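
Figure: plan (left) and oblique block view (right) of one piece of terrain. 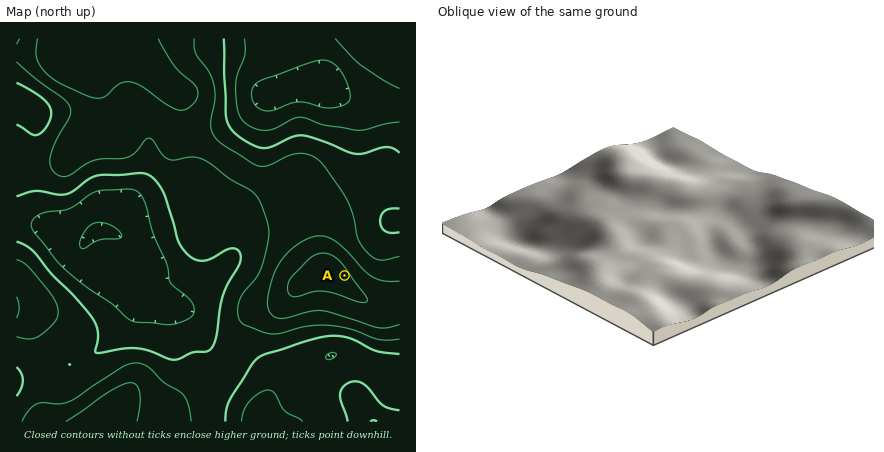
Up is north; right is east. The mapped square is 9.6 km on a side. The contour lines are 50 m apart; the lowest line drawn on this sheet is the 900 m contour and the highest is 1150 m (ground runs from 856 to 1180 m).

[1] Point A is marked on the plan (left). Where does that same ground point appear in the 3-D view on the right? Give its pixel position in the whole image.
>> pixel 617 169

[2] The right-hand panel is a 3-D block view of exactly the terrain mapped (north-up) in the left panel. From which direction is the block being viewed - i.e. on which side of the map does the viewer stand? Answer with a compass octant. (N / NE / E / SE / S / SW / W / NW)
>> NW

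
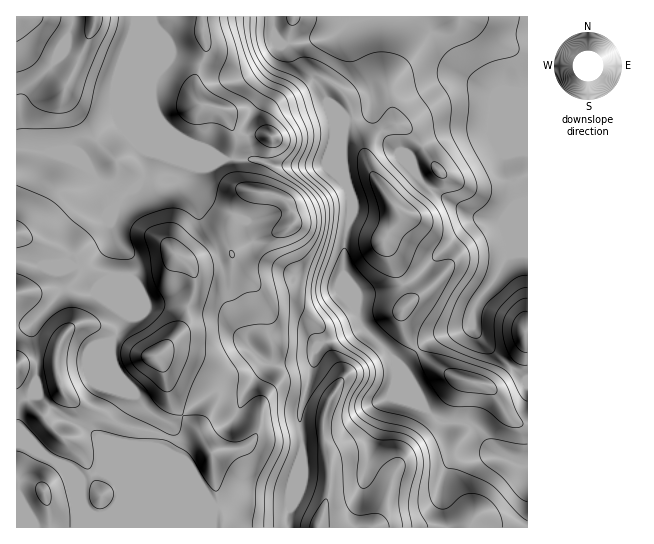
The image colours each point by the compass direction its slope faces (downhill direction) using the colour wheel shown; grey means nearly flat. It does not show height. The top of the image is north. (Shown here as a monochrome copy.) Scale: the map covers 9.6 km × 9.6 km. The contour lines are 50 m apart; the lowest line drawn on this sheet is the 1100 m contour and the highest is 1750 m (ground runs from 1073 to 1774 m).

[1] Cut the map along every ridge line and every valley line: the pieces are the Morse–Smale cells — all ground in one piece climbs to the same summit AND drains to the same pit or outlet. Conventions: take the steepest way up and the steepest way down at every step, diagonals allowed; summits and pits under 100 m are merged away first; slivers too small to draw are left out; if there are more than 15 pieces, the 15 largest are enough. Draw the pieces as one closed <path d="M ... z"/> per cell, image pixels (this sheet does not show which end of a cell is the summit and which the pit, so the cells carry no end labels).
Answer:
<path d="M23 148l-7 1 0 378 271 1 4-21 10-26 2-43-3-11 0-16 12-33 4-29 2-4 8-4 37-14-8-26-11-24 1-40 7-22 0-17-7-16-19-18-45 1-30-6-77 0-21-6-6 20-6 9-11 10-11 3-13-8-19-20-8-6-28-9z"/><path d="M527 16l-510 0-1 131 35 5 28 9 8 6 19 20 13 8 11-3 11-10 6-9 6-20 21 6 77 0 30 6 45-1 19 17-2-47 2-13 17-5 9-8 4 11 9 15 42 51 49 31 20 5 10 0 8-4 15-15z"/><path d="M371 108l-9 8-15 3-4 15 1 43 8 21 0 17-4 10-4 22 0 30 11 24 8 26 32 32 15 33-9-26 17-17 16-12 38-12 0-10 5-13 18-20 20-36 13-35 0-8-15 14-8 4-22-2-20-10-32-20-11-10-5-9-31-36-9-15z"/><path d="M363 328l-37 13-8 4-2 4-4 29-12 33 0 16 3 11-2 43-10 26-3 20 159 1-4-27 0-15 8-24 10-7 36-1-6-5-17-22-13-4-16 0-16-11-21-22-17-36z"/><path d="M527 212l-19 47-13 23-15 16-7 12-1 15-38 12-16 12-17 17 10 25 18 21 16 11 16 0 13 4 17 22 6 5-36 1-10 7-8 24 0 15 6 27 79-1z"/>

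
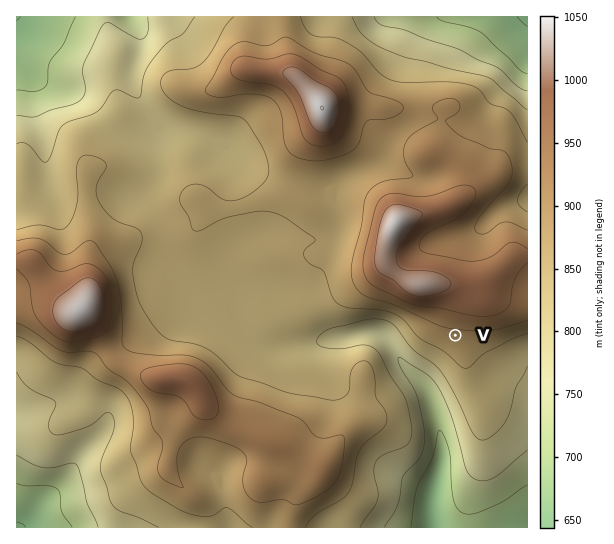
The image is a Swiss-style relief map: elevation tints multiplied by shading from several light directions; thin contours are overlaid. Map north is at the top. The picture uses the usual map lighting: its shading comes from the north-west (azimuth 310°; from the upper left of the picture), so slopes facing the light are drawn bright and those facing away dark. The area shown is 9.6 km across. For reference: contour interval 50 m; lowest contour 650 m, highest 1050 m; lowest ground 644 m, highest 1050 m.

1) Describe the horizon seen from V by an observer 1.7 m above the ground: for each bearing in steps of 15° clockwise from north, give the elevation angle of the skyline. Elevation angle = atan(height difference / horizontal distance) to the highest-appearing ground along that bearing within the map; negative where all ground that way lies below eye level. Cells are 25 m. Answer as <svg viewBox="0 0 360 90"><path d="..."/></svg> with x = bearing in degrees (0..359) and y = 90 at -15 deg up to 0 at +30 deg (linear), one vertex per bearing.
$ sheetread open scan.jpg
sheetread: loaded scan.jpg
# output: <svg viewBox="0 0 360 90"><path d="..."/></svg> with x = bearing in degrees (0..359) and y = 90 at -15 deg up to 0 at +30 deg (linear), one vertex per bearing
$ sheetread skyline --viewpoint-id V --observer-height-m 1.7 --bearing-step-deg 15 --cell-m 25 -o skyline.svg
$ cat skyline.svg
<svg viewBox="0 0 360 90"><path d="M0 44l15 0 15 0 15 2 15 4 15 5 15 5 15 4 15 2 15 1 15-2 15 0 15 1 15-1 15-3 15-4 15 0 15 0 15 0 15 2 15-4 15-8 15-3 15 0"/></svg>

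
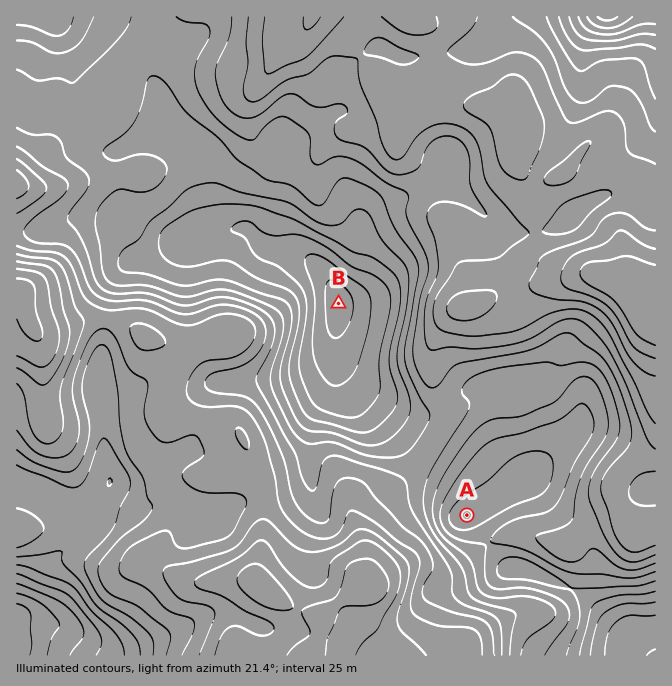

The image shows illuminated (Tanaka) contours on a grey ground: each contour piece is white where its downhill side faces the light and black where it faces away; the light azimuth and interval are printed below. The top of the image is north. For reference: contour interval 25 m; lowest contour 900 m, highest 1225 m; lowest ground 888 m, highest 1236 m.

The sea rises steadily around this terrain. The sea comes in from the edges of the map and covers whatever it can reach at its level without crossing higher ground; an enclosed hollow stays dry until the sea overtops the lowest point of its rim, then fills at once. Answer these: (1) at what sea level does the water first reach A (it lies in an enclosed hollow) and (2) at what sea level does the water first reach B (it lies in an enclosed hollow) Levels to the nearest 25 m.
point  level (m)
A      1000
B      1050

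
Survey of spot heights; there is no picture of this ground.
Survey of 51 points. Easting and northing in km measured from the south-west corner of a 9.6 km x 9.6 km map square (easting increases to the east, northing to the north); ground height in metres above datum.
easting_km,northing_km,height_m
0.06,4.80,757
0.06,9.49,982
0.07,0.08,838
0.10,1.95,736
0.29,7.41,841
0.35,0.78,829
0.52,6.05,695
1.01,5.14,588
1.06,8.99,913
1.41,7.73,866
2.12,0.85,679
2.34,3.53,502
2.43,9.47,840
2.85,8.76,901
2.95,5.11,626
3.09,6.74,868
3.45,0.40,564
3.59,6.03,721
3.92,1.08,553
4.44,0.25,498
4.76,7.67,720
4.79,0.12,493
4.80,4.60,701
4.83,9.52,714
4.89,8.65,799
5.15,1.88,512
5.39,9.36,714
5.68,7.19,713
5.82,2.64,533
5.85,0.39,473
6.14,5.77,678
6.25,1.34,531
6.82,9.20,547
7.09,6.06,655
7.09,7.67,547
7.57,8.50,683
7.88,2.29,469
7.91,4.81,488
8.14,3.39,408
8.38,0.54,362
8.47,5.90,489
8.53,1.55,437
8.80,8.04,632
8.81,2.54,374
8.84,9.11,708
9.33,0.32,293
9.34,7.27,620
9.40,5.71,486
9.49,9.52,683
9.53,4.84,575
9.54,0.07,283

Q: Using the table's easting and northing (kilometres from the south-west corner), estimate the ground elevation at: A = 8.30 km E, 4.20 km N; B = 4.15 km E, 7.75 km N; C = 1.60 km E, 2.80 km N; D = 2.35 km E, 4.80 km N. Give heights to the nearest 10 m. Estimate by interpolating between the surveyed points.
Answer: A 440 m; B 730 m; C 580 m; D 560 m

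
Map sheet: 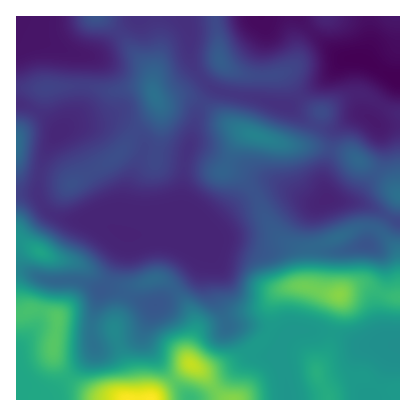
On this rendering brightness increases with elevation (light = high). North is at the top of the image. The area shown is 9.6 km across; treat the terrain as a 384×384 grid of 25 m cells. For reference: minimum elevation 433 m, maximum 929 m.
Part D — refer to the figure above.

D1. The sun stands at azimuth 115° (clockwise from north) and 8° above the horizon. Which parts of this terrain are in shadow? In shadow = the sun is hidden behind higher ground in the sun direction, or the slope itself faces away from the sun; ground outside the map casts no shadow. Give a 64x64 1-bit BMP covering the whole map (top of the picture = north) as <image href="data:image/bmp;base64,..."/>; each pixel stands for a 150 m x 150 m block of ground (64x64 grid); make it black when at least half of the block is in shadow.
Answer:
<image width="64" height="64" href="data:image/bmp;base64,Qk0+AgAAAAAAAD4AAAAoAAAAQAAAAEAAAAABAAEAAAAAAAACAAATCwAAEwsAAAIAAAAAAAAA////AAAAAAAAeAAAAAAAAAD8AAAAAAAAAP+AAAAAAAAA//wAAAAAAAB/+EAAAAAAAD/x8AAAAAAAH8PwAAAAAAAOD/AAAAAAAAAf8AAAAAAAAB/wHAAAAAAAP/AeAAAAAAA/+B8AAAAAAB/4AAAAAAAAB/gAAAAAAAAB+AAAAAAAAABwBwAAAAAAAAAfgAAAAwAAAD/AAAAAAAAAf8AAAAAAAAD/+AAAAAAAAf/+AAAAABwB///PggAAHgP////PAAAAA////94AAAAD//wAHgAAAAH/AAAAAAAAAHgAAAAAAAAAAAAAAAAAAAAAADwAAAAAAAAAPgAAAAAAAAAfAAAAAAAAAAAAAAAAAAAAAAAAAAAAAAAAAAAAAAAAAAAAAAAAAAAAAAAAAAAAAAAAAAAAAAAAAAAAAAAAAAAAAAAAAAAAAAAAAAAAAAAAAAAAAAAAAAAAAAAAAAAAAAAAAAAAAAAAAAAAAAAAAAAAAAAAAAAAAAAAAAAAAADAAAAAAAAAAIAAAAAAAAAAAAAAAAAAAAAAAAAAAAAAAAAAAAAAAAAAAAAAAAAAAAAAAAAAAAAAAAAAAAAAAAAAAAAAAAAAAAAAAAAAAAAAAAAAAAAAAAABAAAAAAAAAAGAAAAAAAAAAQAAAAAAAAAAAAAAAAAAAAAAAAAAAAAAAAAAAAAAAAAAAAAAAA=="/>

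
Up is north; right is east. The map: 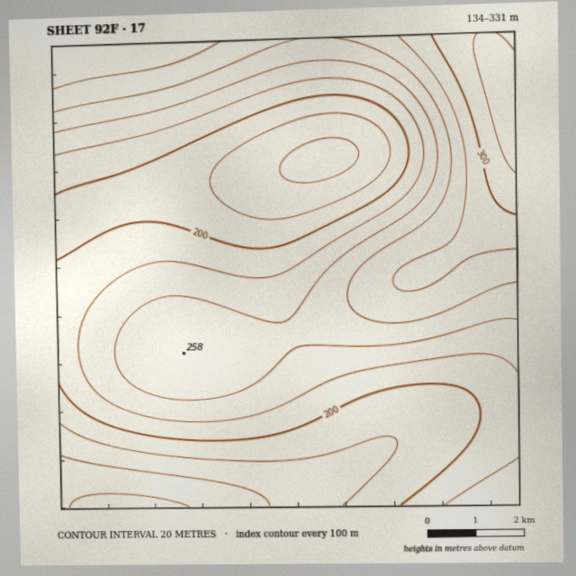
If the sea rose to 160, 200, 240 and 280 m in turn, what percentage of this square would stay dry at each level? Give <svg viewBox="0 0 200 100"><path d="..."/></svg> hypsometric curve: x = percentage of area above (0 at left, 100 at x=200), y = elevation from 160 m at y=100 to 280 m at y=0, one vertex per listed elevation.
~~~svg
<svg viewBox="0 0 200 100"><path d="M191 100l-55-33-70-34-47-33"/></svg>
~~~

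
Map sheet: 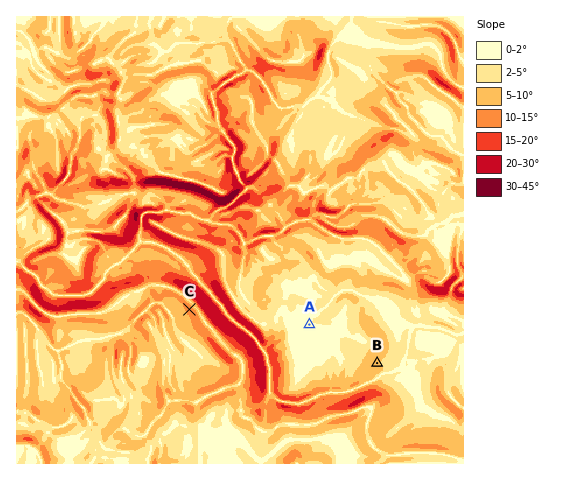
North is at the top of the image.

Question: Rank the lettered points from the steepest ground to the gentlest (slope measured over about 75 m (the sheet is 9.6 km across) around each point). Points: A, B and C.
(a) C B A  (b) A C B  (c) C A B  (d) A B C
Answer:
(a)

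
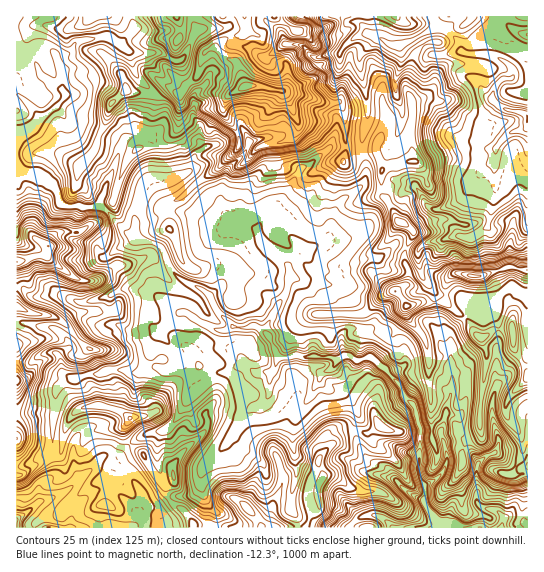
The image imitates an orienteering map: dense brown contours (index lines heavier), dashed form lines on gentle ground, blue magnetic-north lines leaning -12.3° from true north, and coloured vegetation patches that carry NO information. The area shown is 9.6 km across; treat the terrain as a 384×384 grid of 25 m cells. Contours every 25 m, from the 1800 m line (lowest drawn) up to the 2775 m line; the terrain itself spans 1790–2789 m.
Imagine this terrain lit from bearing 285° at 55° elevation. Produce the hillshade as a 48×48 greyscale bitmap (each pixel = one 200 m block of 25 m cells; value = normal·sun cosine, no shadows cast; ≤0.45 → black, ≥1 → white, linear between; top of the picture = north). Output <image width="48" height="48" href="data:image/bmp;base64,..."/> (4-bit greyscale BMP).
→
<image width="48" height="48" href="data:image/bmp;base64,Qk32BAAAAAAAAHYAAAAoAAAAMAAAADAAAAABAAQAAAAAAIAEAAATCwAAEwsAABAAAAAAAAAAAAAAABEREQAiIiIAMzMzAERERABVVVUAZmZmAHd3dwCIiIgAmZmZAKqqqgC7u7sAzMzMAN3d3QDu7u4A////AO2qqrqZq7u8uKzLyXeoABeoZUV3iHia3bzLqrupmrzLiL3ch3nLQAJYl0FomXZ5vHi8y8ypmruna+7ZaYnMYDVFhwDLZ2iXeUaaq7u6qsyEXP6Yi7rcYmiIUUbOgzmVMwF6msyqq8yBOturvMrNlUVnWGSe5RmoUmRIiKu6vMyRKbu8zcnOpjR4hyfZ7CvsqEZ4eJm7zKu0Bqu83rfeo1d4hQbrzUXd7AJqmZiau5rLMXq87pjex0aZYwfcvaNc7QFKmKmpV5rMpDirzJne2WeqhwPMzcc6zDNLt5q7YTWrulWbu6rO24i8pwTLzelquURa2omsuFEpy3V6q7q8y6rcdBvZreqcpzRZ3cupirUWzZZ5m7qru7zbUl3onOutlwFIu7uZmqZWrLeJmruau7zLUpvYnNyexgAWm7qqiZmYm7mZmsuorLzKR7y4rNyM7UIEiHipiaqqqZmZicyoi8y3fN23m92a3kZVmUJGeJqaupmal6uqmbuqy87Hi82rvTNHrKZDRpqqqpmal5qZp4qJu723nMusuYdmioZlV5q6qqqqibuImIqZqrynrcuMtZiJlkeHZ5qqqZqqm8ypmYqqupqIvNuspJmZZGiHZpmqqpmZiczLmZmZumRpq7q9pXd2V5mnRpmauauoh73cuqu6q5NImaqsuEaIiHeZZ5mqqbypmJzLu7zuy6iJmJmrqYZoh2IleJqpmqupmYrLu7vf/Iasp3ZomVVXmHUzV5maqZqqmYm7u7zdzLjO3LhVizRWU0aZdom7mJqqqZq7u7zczai8yni8qaqDIyWamZm6iaqpmaqru7zczYepp3mql922IRVmiqu5eaqqmqqqu7vdzJNpl5u8uP2GdzI0i8uneaqqqqqqqru+66UTaJrOttpniqQDi8yniaqqqqqqqqqt7YM2iYi9pslGmqh1asuYiZqqqqq7qrqb3WNHiJm9uMpnqpq2ScyoeJqqmau7qazLuWRlWKqsy8qb2lW4OLvLh4qqmJq6uYrduHhyFqqru7qs22WqNpq8yWd3mHm6qoe9t3lwF5qqqqq83HV6VImZzbdzWYecy5aMuIdAFpmrqsus3KZqlGd3neyXE1VZzaabu7chNomrqsy7vMlpuXh2et/KlDITbMirqqYjV4ibubzLvNt4q6uWaKzau6ghKKisqqUTaJmJqpvMu92Gmqu3aJiqqZtyJoacuqUDZ4mYeHisvN6kiZq3eqdpuYlzRnV8uacjRXmZdomazN7VWJmne8lHmpdEZ2R8qblWU0Z5qbqYrN7siKu4bO2GeaZDR2Scmsl3ZDWsurqZu83uqczLet7bmZdCBnatmriWRXiLy6mqvLztnNzMyb3ZaLhEEYm9iKioR5qIvJqqvMzKrNys66y3ascBNJu7eKmZiJqZrKqavNyorM3K7qqXeKcSMpupecqJiaqqq6qqmbuqzd3IvsqZhDeUAEmYmqy5aKqqqbu8uYiqrN3JjNy6hmqSAEZ5qYeaqoiqmLu8zJd4nNy4i8u5iWVCJViJqXVqu4eKqQ=="/>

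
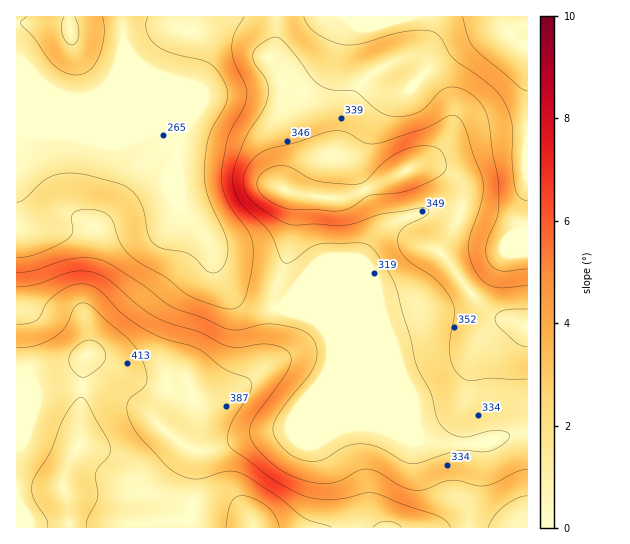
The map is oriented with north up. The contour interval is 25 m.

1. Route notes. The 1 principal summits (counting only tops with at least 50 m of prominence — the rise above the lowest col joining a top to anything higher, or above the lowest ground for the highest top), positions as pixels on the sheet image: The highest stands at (63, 487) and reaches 444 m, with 193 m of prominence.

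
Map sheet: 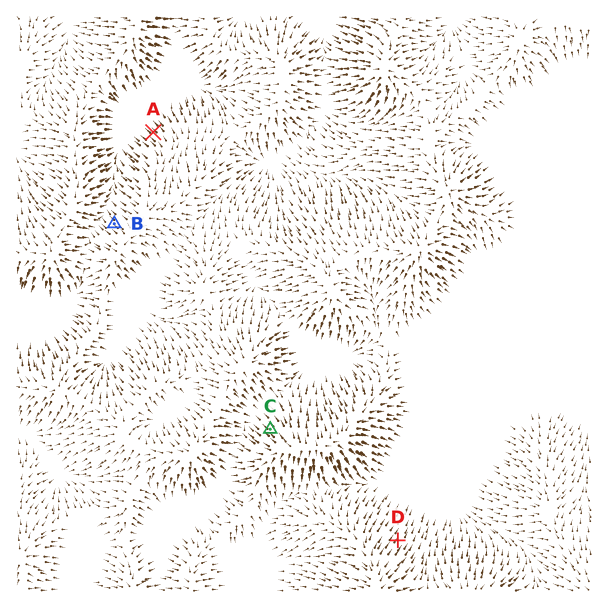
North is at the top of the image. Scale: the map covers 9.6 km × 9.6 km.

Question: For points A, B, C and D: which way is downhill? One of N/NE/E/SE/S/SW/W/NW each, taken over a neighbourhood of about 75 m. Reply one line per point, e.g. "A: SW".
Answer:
A: NW
B: NW
C: NW
D: NE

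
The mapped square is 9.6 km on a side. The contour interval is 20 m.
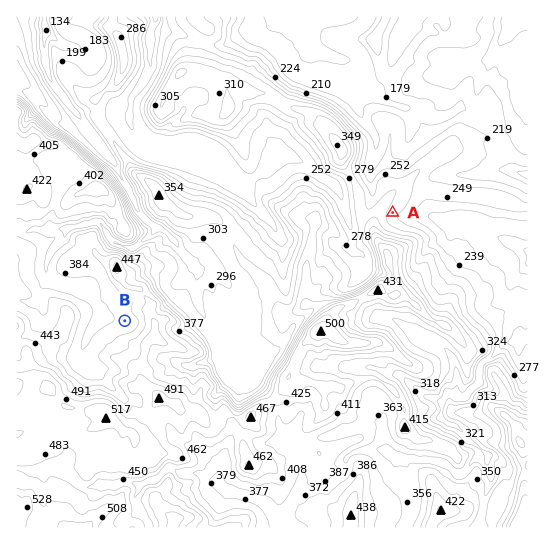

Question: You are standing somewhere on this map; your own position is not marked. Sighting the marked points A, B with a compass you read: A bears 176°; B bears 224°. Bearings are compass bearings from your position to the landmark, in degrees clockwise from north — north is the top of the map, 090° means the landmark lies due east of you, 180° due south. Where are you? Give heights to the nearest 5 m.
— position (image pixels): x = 382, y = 55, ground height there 195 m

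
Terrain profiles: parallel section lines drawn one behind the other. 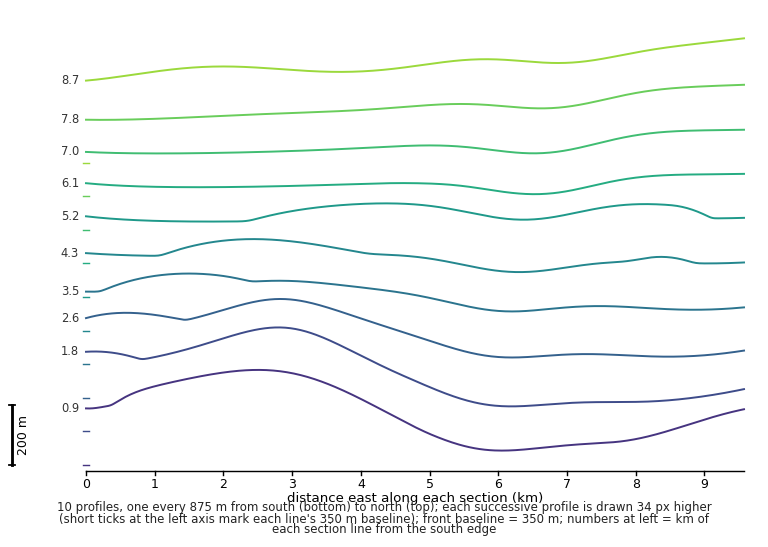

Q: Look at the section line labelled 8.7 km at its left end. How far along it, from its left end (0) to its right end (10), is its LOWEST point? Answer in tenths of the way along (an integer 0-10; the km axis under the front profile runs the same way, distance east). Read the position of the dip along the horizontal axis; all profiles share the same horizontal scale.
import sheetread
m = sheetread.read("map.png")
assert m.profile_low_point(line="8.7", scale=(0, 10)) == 0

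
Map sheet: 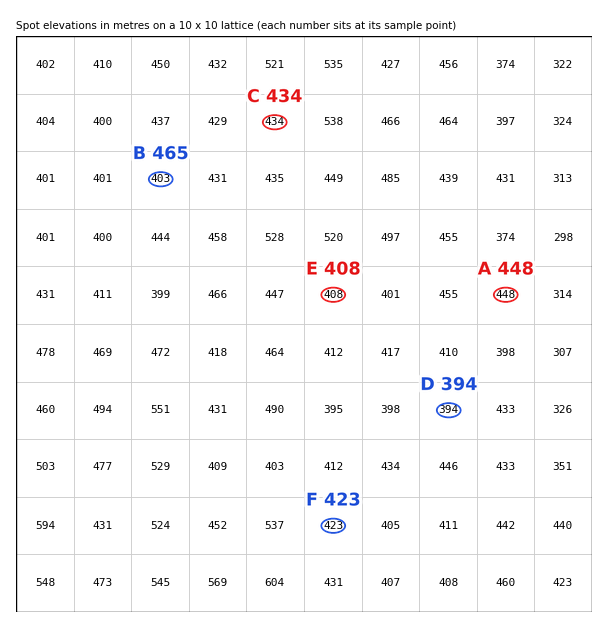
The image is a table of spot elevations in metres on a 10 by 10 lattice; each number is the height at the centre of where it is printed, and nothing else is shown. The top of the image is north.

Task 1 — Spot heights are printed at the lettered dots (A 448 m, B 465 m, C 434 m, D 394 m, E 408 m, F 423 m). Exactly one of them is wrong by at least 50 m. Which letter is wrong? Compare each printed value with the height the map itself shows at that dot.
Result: B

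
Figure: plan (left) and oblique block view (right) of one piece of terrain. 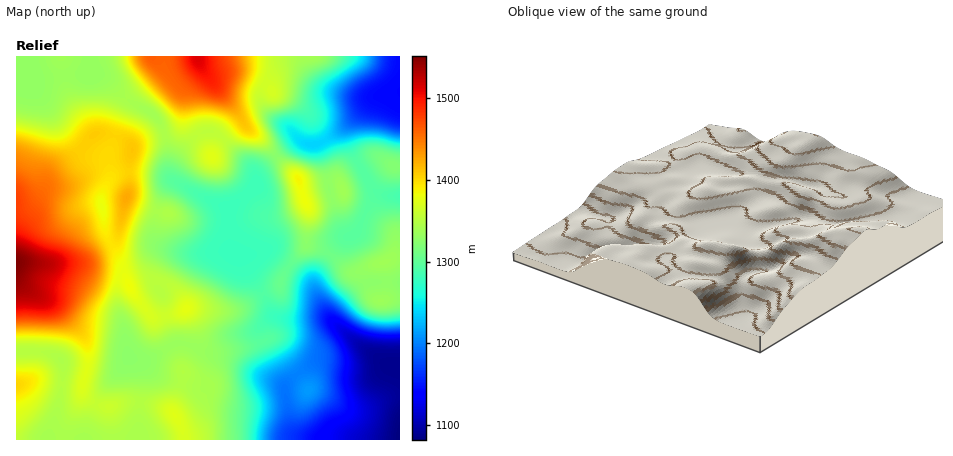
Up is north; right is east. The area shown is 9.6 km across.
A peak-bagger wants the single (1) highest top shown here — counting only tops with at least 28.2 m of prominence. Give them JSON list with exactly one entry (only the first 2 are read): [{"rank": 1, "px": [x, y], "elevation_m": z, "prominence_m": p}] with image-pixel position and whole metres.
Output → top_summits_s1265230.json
[{"rank": 1, "px": [298, 180], "elevation_m": 1386, "prominence_m": 61}]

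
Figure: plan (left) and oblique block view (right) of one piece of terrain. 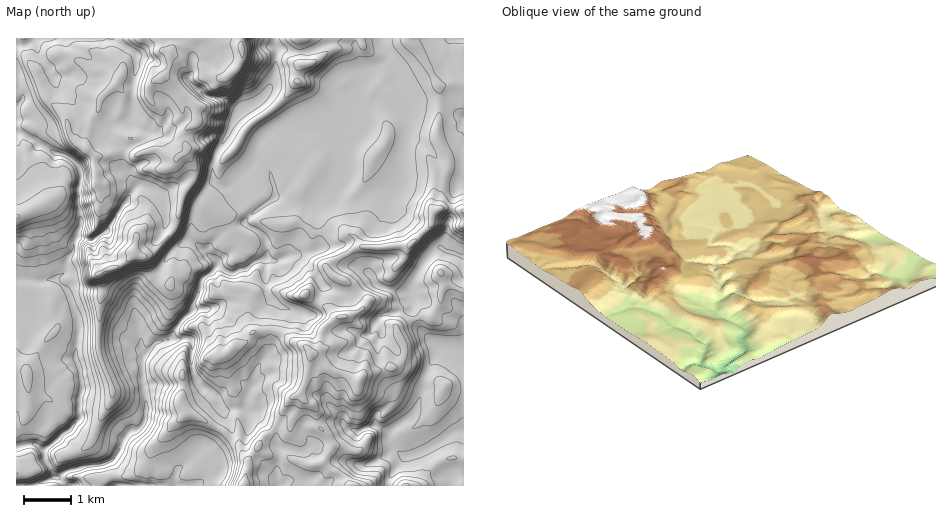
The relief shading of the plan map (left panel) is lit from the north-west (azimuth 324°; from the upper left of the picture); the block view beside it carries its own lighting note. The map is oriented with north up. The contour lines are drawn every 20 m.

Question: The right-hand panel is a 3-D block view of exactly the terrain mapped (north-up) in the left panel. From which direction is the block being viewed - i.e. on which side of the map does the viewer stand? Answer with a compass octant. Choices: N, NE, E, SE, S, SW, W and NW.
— SW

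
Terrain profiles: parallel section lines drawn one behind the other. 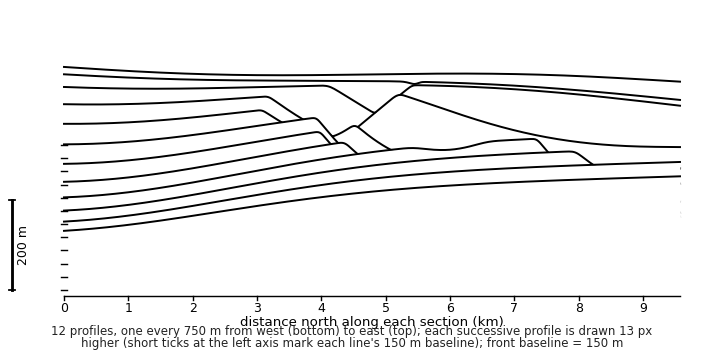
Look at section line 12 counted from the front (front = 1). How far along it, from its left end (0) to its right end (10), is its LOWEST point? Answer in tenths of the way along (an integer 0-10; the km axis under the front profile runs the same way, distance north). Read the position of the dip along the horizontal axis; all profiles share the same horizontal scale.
10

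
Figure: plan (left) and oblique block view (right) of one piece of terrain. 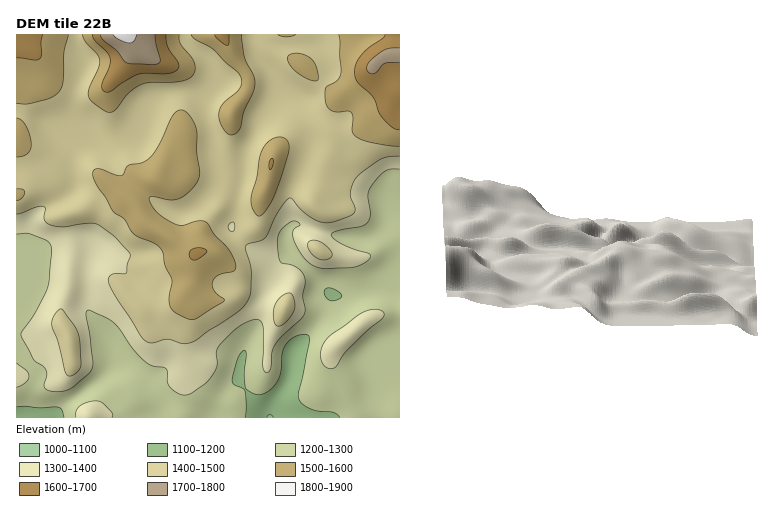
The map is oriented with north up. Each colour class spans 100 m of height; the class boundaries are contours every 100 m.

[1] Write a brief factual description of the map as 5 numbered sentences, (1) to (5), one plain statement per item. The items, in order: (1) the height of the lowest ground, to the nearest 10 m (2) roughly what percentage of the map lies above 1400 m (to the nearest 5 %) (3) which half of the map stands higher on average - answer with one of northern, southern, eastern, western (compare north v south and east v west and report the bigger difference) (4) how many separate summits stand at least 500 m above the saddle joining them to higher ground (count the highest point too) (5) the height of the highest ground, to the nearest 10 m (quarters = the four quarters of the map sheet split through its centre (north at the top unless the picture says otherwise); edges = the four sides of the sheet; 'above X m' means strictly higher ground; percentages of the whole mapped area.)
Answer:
(1) The lowest ground is at about 1100 m.
(2) Roughly 60 % of the ground is higher than 1400 m.
(3) The northern half stands higher on average than the southern half.
(4) Counting only tops that stand 500 m proud, the map has 1 summit.
(5) The highest point reaches roughly 1820 m.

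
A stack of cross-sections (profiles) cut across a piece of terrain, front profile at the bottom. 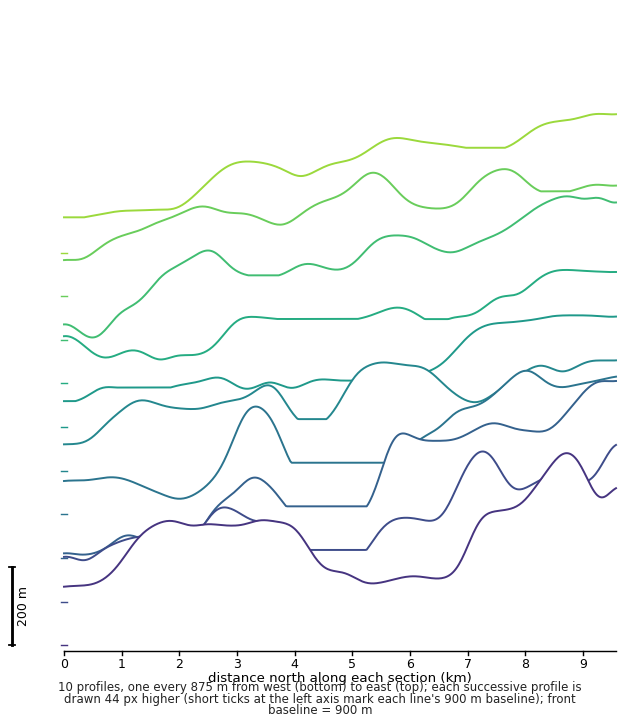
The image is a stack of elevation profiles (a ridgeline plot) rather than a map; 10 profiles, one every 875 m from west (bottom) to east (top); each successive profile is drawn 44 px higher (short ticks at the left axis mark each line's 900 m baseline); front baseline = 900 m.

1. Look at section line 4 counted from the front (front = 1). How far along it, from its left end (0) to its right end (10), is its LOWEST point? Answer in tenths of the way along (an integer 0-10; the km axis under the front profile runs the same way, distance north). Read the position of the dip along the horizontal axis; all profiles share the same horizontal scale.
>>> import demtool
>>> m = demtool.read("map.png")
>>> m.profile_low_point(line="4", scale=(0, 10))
2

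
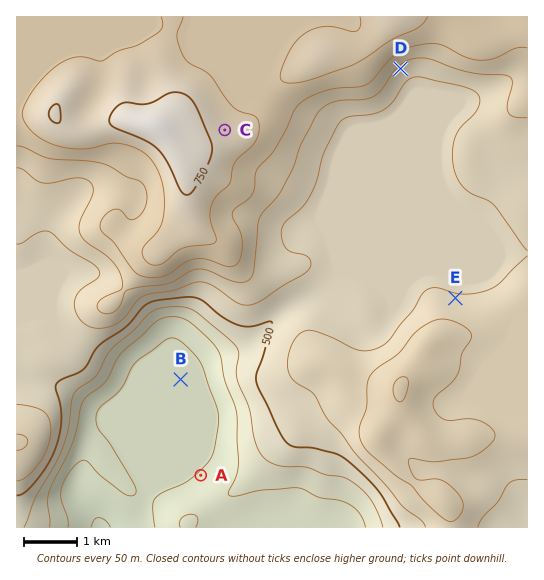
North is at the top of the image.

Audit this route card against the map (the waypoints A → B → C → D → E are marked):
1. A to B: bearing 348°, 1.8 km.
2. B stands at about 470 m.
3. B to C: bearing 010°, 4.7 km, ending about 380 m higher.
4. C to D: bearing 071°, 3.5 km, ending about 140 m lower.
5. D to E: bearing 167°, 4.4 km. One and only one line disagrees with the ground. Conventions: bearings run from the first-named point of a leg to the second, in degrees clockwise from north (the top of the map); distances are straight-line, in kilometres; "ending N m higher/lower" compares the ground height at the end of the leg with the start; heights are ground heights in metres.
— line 2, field height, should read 350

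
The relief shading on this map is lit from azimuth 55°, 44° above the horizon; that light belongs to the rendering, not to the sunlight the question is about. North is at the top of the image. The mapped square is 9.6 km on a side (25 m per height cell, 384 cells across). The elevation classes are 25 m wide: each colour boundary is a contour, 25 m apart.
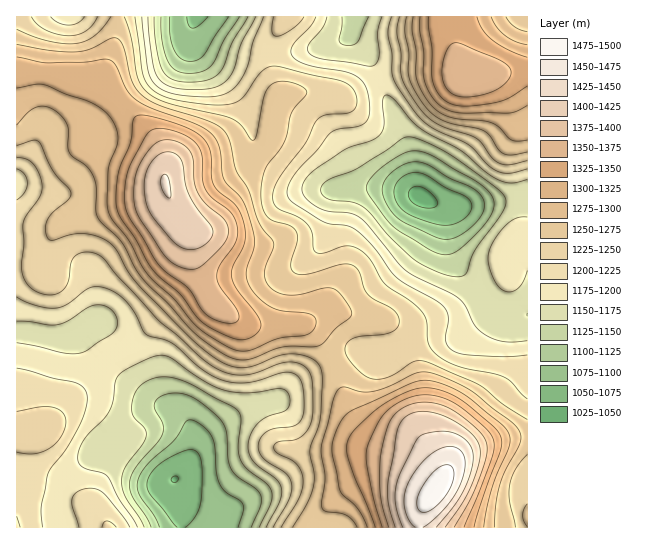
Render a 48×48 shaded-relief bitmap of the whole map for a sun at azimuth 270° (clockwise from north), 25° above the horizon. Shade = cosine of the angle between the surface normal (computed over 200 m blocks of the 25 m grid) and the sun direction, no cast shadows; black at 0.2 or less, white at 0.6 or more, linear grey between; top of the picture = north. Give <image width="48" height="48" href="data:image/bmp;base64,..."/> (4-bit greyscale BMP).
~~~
<image width="48" height="48" href="data:image/bmp;base64,Qk32BAAAAAAAAHYAAAAoAAAAMAAAADAAAAABAAQAAAAAAIAEAAATCwAAEwsAABAAAAAAAAAAAAAAABEREQAiIiIAMzMzAERERABVVVUAZmZmAHd3dwCIiIgAmZmZAKqqqgC7u7sAzMzMAN3d3QDu7u4A////AGZ4mqqGMiRomZmr3uy5iJve/tpkMzNGeGd4mql1MjV4mpmaze3LqZvO/tp0IiI1eHd4mZhjI0Z5qqmavd3cuqvO7suWMREleHd4mZdTI1eJq6qavM3cy6vN7cuoUgATZ3d3iIdkM1aJq7qqu7zMzLvN3cupYwACVoh3d4h2Q0Z5q7u7u7u8zLu8zMu5dCACRYh2ZniIZEV4m8zMy6qszLu7zLuqhjERNJh2VWiZdlVnirzNy6mrzLu7y7qphkIiNJiGVWeJh2VnirzMy5ms3LurzLmZhlMzRJmHZWd4h2Zniqu7upms3Lq7zLmIdkNEVZmHZmZ3d2Z4mqqqqZq93LqrzLmHZUNFZpmId3dmZnd4mqqZmZrN3KmrvLmHZERWd4iIiHdmZneJqqqYiJrN25iau7mHVUVnd4iIiId3d3iJq6qYd4m8y5h4q7qGZWZ3eIiIiIh3d4iau7qYdnmsuod4mqmGZniIiIiIiIiIh4ibu7qYZniqqXd4mal2Z4iIiIiIiJmZiIirzLuoZniZh3d4iZh2Z4iIiYiIiJmZmZmszLqYd3iIdneIiIdmZ4iIiYiIiImaqqq83LqXd4iHZneIiHdmZ3d4iJmYh4iaq7vN3Kl2Z4iHd3eId3dmZnd4iJmYd3iau7zN25dmZ3iIh3d3d3d2ZneIiKqYdniau8zMyoZVZniZiHd3d3Z3d3iZh6qYdniavMzLqXZVZniZmHd3dmZ3d4mph7qXZ4mrzdy6l2VVZneJmYdmZmZ3iJqqh7qXZ4mr3dy5h2VVZnd4mYdlVWd3iauqh7qXd4ms3typh2VVZmZniZhlVWd4mru6h7qYeIms3tuph2VEVnZmeZhlVWd3mry6h6qpiJm83cuph2UzRndmeIdlVWZ3mrzLmKqpmZq93bqpd2UyNndmaIdlRWZ4mrzcqaqpmavN3LqYZlUyNWdmZ4dlRWeImrzcqaqqmavd3LqHVVVDNGZmZ4dlRGeZmrzMqbu6mazd3LqFRFVVRVVWZ4h1VWiaqrzLmbu6qavN3bl1M0VmZVVWd4d2VWirqrzKiLu7qavN3cp1Q0Vmd2VWd3d2Zniru7y6h6q6qZq83cp1Q0RXiHZWZ3d3Zniqu8zKh4mqqZmrzMqGVERXiHZmZ3h3dniqu7zKmHiaqYmrzLmGVVVniYdmZ3iHd4mruqu7mXeaqZmru6h2VWZomYd2Z4h3Z5u7qpqqmXeJmZmqqYdmZneImYd3eIdmaKzcuYiZiHiJmZmph1VWd4iZqYh3iIdVac7tuYiId4iZmZmYZERniJqrqpiIiHZVi97tuYh3d4iZmZmGQiRniau7upiIiHZWnO7tuYh3ZoiJmYh2MSNXirvMuph3d3d4re7suYh3d4iIiIiGMRNXmrzMuYd3eIiJve7cqYiHd4iIiJmGMRJHms3MuXZmeIiaze7cqYh3d3d3iaqXQQJHms3cuoZWZ4mrze7bmIdmZ3d3ibuoQRJGirzdy5dlZnis3e7bmHZmZ2Zniby4UhJGiavd3KhlVWir3u7bl2ZWZw=="/>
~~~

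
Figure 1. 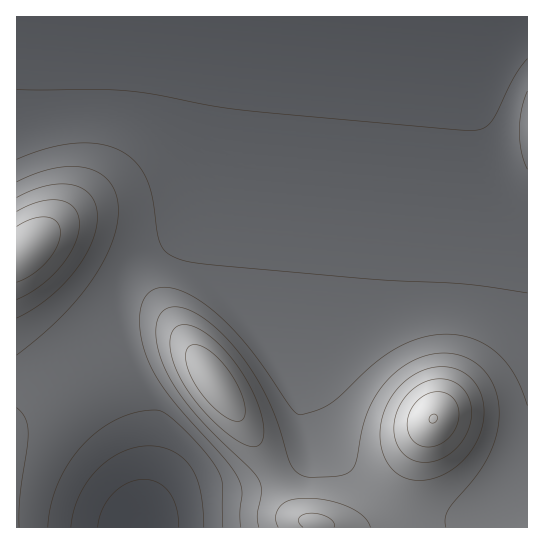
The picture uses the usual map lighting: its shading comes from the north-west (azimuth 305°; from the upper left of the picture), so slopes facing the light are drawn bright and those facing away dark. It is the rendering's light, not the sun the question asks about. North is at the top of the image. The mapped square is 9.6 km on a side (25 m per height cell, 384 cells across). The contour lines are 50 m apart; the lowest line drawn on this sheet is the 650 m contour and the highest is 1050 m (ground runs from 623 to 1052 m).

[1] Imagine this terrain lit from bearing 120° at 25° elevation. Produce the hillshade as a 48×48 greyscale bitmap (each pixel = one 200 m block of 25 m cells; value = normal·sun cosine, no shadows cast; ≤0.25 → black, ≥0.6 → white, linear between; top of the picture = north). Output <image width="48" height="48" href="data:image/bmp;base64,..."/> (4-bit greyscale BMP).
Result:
<image width="48" height="48" href="data:image/bmp;base64,Qk32BAAAAAAAAHYAAAAoAAAAMAAAADAAAAABAAQAAAAAAIAEAAATCwAAEwsAABAAAAAAAAAAAAAAABEREQAiIiIAMzMzAERERABVVVUAZmZmAHd3dwCIiIgAmZmZAKqqqgC7u7sAzMzMAN3d3QDu7u4A////AKq7u7qpiHZlQzIiIjNFZ4iIiIiIiIh3d6q7u7upiHZlQzIiIiNFZ3iIiIiZmIiHd6q7zLuqmHdlRDMiIzNEVmd3eImZmZiId6q7vLu6mYdlVDMzNFVVVWZneImqqqmIh5qru7u6qYd2VEM0Vnd2ZmZmZ4mru7qYiJmqu7u6qZh2ZURFaIiHZmZVZom83cupiJmqq7u6qZh3ZURWiamHZmVURXi83ty6mImaqru6qZiHZERomrqXZlVDNFes7+3LmYiZqqqqqZiGVEV5u7qHZlQyIjac7/7bqYiJmaqqqZh1Q0aKzMqHZlQxABR63/7cqYiImZmZmZhkM0ebzLqHZlQxAAJYve7cqoiIiJmZmYdTI1iszLl3dlQxAAA2nN3cqoiIiIiJiHUyJGm8zKh3dmUyAAAUerzLqYiIiIiIiGQiJHm8y5h3dmVCEAADWKq6mYiIiIiIh1MRNYq7uod3d2ZTIQASRomZmYiIiIiIdjISNoq7qYd3d3ZUMhEjRniZiJiIiIh3dSESRoqqmHd3d3ZlRDMzRXeIiJmZiIh3ZCETV4mph3d3d3dmVUREVmd4iKqpmIiHYyEkV4mYh3d3d3d2ZlVVVmd3d7u6qYiHUyI0Z4mId3d3d3d3dmZmZnd3d8zLupmHUzNFaIiHd3d3d3d3d3ZmZ3d3d93dy6mXVDRWeId3d3d3d3d3d3d3d3d3d93u3LqYZUVWd3d3d3d3d3d3d3d3d3d3d83u7cupdlZnd3d3d3d3d3d3d3d3d3d3d7zu7ty6h3d3d3d3d3d3d3d3d3d3d3d3d5rO7u3KmId3d3d3d3d3d3d3d3d3d3d3d2i87u3LqYiHd3d3d3d3d3d3d3d3d3d3d0aLzd3LqZiHd3d3d3d3d3d3d3d3d3d3dyNorMzLqpiId3d3d3d3d3d3d3d3d3d3dxJGiru7qpiId3d3d3d3d3d3d3d3d3d3dxE0aJq7qpiId3d3d3d3d3d3d3d3d3d3dxEjV4mqqZiId3d3d3d3d3d3d3d3d3d3dyIjRXiZmZiId3d3d3d3d3d3d3d3d3d3ZjMzRWeIiIiId3d3d3d3d3d3d3d3d3d2ZkRERWZ4iIiId3d3d3d3d3d3d3d3d3d2VVVVVWZ3eIiHd3d3d3d3d3d3d3d3d3dlQ2ZVVWZnd3d3d3d3d3d3d3d3d3d3d3dlMmZmZmZnd3d3d3d3d3d3d3d3d3d3d3dlMXdmZmZ3d3d3d3d3d3d3d3d3d3d3d3dlIXd3d3d3d3d3d3d3d3d3d3d3d3d3d3dlIXd3d3d3d3d3d3d3d3d3d3d3d3d3d3dlMXd3d3d3d3d3d3d3d3d3d3d3d3d3d3d1Qnd3d3d3d3d3d3d3d3d3d3d3d3d3d3d2Q3d3d3d3d3d3d3d3d3d3d3d3d3d3d3d2VHd3d3d3d3d3d3d3d3d3d3d3d3d3d3d3ZXd3d3d3d3d3d3d3d3d3d3d3d3d3d3d3Znd3d3d3d3d3d3d3d3d3d3d3d3d3d3d3dnd3d3d3d3d3d3d3d3d3d3d3d3d3d3d3dw=="/>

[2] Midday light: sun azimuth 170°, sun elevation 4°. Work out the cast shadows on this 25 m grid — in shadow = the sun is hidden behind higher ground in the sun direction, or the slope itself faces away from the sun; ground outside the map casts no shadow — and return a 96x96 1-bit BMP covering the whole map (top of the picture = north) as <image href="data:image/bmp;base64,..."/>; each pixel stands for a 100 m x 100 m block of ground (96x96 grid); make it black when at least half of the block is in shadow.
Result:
<image width="96" height="96" href="data:image/bmp;base64,Qk2+BAAAAAAAAD4AAAAoAAAAYAAAAGAAAAABAAEAAAAAAIAEAAATCwAAEwsAAAIAAAAAAAAA////AAAAAAAAAAAAAAAAAAAAAAAAAAAAAAAAAAAAAAAAAAAAAAA//wAAAAAAAAAAAAD//4AAAAAAAAAAAAH//4AAAAAAAAAAAAH//wAAAAAAAAAAAAD//wAAAAAAAAAAAAD//wAAAAAAAAAAAAD//gAAAAAAAAAAAAB//gAAAAAAAAAAAAB//AAAAAAAAAAAAAB//AAAAAAAAAAAAAA/+AAAAAAAAAAAAAA/+AAAAAAAAAAAAAA/8AAAAAAAAAAAAAA/8AAAAAAAAAAAAAA/8AAAAAAAAAAAAAA/4AAAAAAAAAAAAAA/wAAAAAAAAAAAAAA/wAAAAAAAAAAAAAA/gB/AAAAAAAAAAAA/gD/4AAAAAAAAAAA/AH/+AAAAAAAAAAA+AH//wAAAAAAAAAA8AH//8AAAAAAAAA4YAH//+AAAAAAAAD8AAH///gAAAAAAAH4AAP///wAAAAAAAf4AAP///wAAAAAAA/4AAP///4AAAAAAD/4AAP///4AAAAAAH/wAAP///4AAAAAAP/wAAH///4AAAAAA//wAAH///4AAAAAB//gAAH///4AAAAAD//gAAH///wAAAAAH//gAAH///wAAAAAP//AAAH///wAAAAAf//AAAH///gAAAAA//+AAAH///gAAAAB//+AAAH///AAAAAB//+AAAH///AAAAAD//8AAAH///AAAAAD//8AAAH//+AAAAAD//4AAAH//+AAAAAD//4AAAD//8AAAAAD//4AAAD//8AAAAAD//wAAAD//4AAAAAD//wAAAD//4AAAAAD//gAAAD//wAAAAAD//gAAAD//wAAAAAD//gAAAD//gAAAAAD//AAAAD//gACAAAB//AAAAD//AADgAAB/+AAAAD//AADwAAB/+AAAAD/+AAD8AAB/8AAAAD/+AAD+AAA/8AAAAB/8AAD/gAA/4AAAAB/8AAD/wAA/4AAAAB/4AAD/4AA/wAAAAB/4AAD/8AAfwAAAAB/wAAD//AAfgAAAAB/wAAD//gAfgAAAAB/gAAD//gAPAAAAAA/gAAD//wAOAAAAAA/AAAD//4AAAAAAAA+AAAD//4AAAAAAAA+AAAD//8AAAAAAAAcAAAD//8AAAAAAAAAAAAD//8AAAAAAAAAAAAD//4AAAAAAAAAAAAD//4AAAAAAAAAAAAD//4AAAAAAAAAAAAD//wAAAAAAAAAAAAD//wAAAAAAAAAAAAD//gAAAAAAAAAAAAD//gAAAAAAAAAAAAH//AAAAAAAAAAAAAP//AAAAAAAAAAAAAP/+AAAAAAAAAAAAAP/8AAAAAAAAAAAAAP/4AAAAAAAAAAAAAf/4AAAAAAAAAAAAAf/wAAAAAAAAAAAAAf/gAAAAAAAAAAAAAf/AAAAAAAAAAAAAAf/AAAAAAAAAAAAAAf+AAAAAAAAAAAAAAf8AAAAAAAAAAAAAAf4AAAAAAAAAAAAAAb4AAAAAAAAAAAAAAbwAAAAAAAAAAAAAATgAAAAAAAAAAAAAADAAAAAAAAAAAAAAACAAAAAAAAAAAAAAAA="/>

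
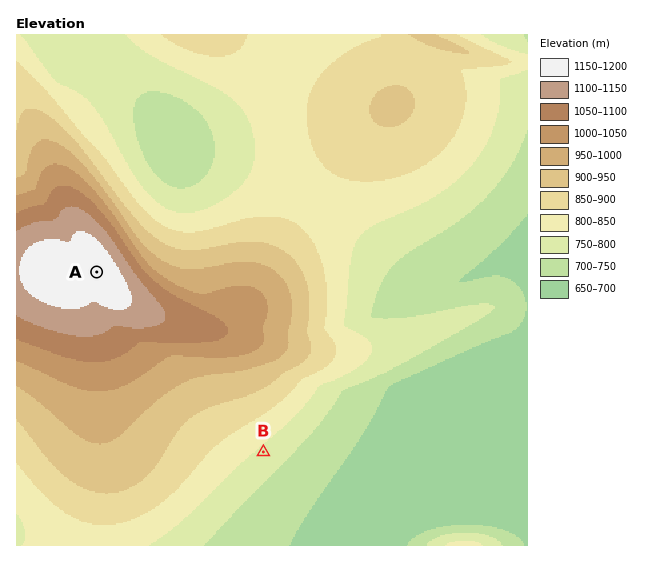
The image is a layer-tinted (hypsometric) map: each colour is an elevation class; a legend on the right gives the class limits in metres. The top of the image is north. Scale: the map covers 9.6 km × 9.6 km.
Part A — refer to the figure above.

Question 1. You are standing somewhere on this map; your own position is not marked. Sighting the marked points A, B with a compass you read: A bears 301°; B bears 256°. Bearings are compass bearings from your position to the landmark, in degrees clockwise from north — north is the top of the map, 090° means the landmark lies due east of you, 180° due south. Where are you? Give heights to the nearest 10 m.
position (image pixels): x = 357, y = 429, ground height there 710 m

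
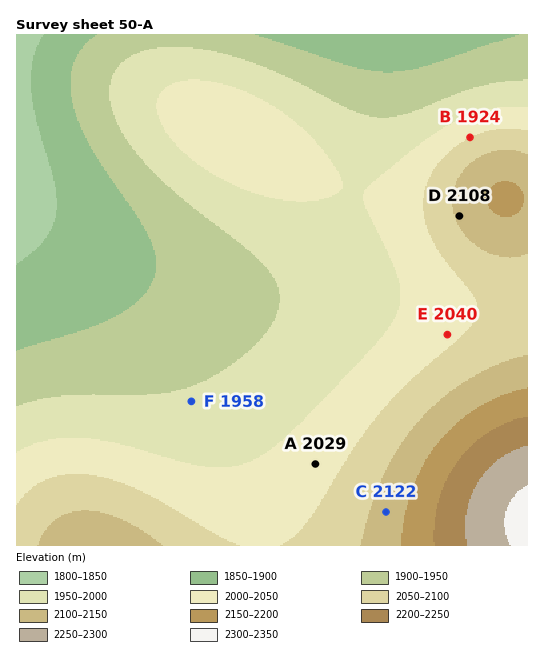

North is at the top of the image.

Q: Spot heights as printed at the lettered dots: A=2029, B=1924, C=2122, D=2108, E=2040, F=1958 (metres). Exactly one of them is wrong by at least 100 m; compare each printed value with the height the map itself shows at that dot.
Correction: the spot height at B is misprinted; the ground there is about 2049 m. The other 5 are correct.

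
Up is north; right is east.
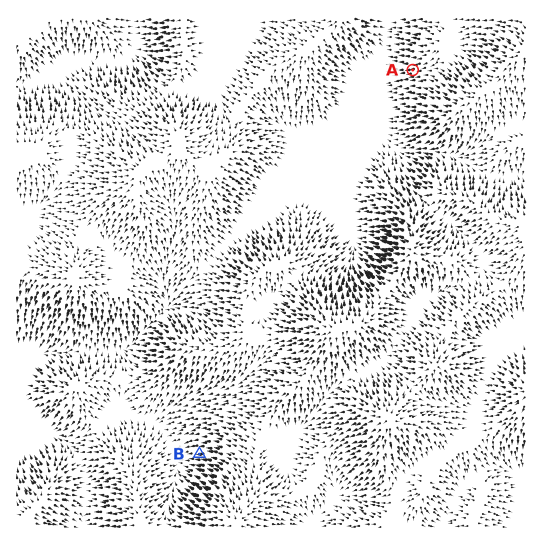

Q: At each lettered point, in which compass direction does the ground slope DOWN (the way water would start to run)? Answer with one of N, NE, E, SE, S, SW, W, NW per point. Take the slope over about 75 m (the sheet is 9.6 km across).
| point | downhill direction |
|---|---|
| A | W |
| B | W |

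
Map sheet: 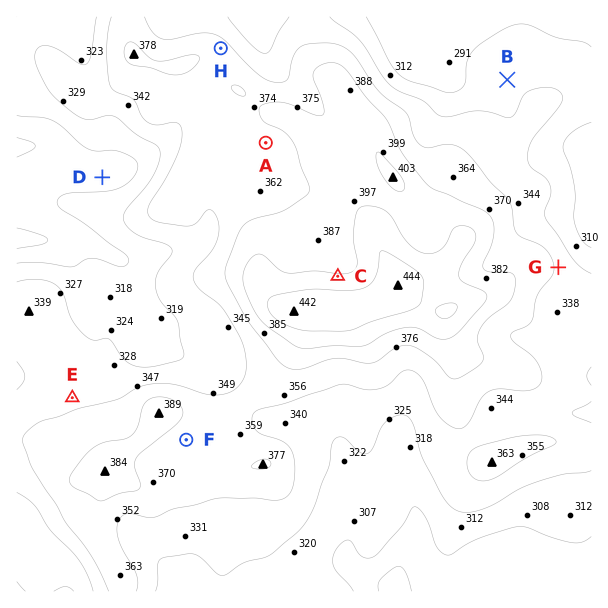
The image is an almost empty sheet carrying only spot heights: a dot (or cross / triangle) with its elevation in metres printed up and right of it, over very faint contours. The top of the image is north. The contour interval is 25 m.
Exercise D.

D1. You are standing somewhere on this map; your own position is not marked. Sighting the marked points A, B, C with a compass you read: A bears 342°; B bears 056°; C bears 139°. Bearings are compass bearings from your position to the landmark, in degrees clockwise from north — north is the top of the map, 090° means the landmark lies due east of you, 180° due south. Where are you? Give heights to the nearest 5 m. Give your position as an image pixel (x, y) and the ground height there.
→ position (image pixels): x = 293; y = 224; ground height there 385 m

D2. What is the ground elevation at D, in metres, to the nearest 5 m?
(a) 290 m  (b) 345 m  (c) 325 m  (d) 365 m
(a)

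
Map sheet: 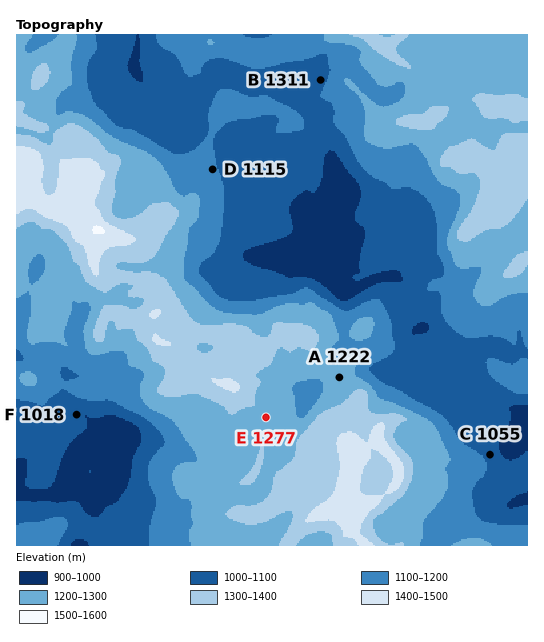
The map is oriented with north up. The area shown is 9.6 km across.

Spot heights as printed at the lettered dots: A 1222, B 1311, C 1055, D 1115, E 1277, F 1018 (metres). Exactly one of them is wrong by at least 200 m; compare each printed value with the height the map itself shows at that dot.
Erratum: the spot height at B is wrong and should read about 1061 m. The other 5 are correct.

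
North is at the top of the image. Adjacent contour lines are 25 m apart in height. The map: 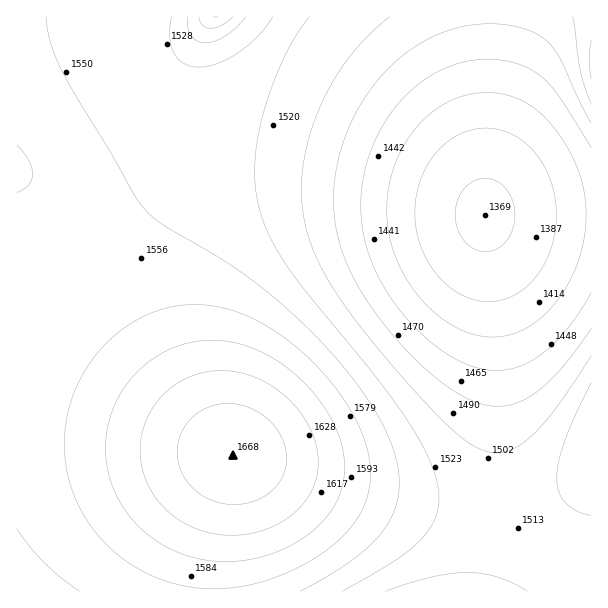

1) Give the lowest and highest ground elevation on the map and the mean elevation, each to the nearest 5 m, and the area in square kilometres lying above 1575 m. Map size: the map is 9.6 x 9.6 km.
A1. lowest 1370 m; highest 1670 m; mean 1525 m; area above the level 18.6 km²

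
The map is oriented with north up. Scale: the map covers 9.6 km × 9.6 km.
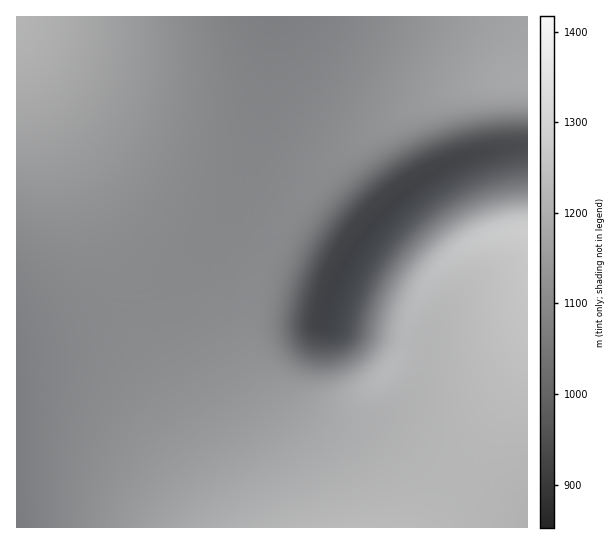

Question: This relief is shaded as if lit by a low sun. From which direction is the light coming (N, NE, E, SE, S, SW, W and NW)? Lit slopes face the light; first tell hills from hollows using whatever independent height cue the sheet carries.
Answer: NW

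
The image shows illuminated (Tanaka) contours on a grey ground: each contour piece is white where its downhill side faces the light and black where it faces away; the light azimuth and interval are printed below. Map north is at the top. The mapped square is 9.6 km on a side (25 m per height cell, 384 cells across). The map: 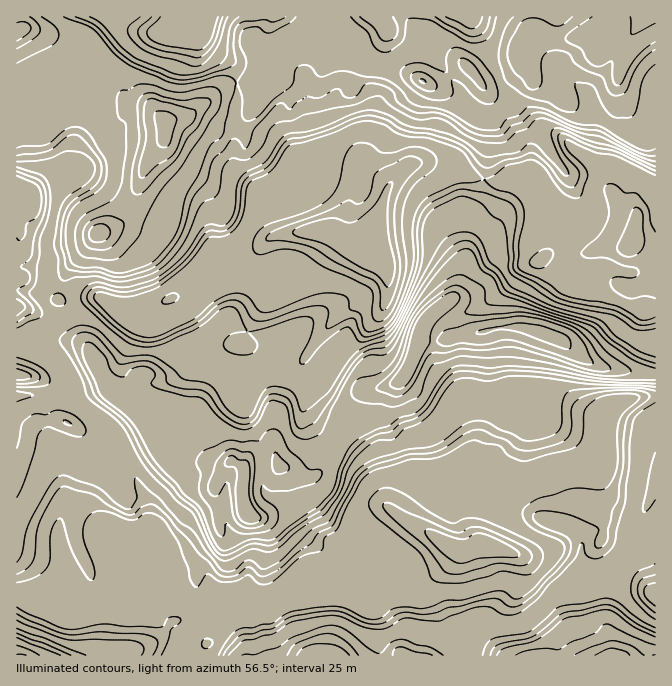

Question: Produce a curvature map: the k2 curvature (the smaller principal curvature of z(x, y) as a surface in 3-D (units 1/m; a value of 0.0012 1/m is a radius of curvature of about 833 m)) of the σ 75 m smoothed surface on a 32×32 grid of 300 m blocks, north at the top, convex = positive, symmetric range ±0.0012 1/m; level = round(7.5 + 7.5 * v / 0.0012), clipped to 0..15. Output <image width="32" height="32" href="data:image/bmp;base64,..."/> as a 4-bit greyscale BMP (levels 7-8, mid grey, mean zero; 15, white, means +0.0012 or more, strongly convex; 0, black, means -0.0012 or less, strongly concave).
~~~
<image width="32" height="32" href="data:image/bmp;base64,Qk12AgAAAAAAAHYAAAAoAAAAIAAAACAAAAABAAQAAAAAAAACAAATCwAAEwsAABAAAAAAAAAAAAAAABEREQAiIiIAMzMzAERERABVVVUAZmZmAHd3dwCIiIgAmZmZAKqqqgC7u7sAzMzMAN3d3QDu7u4A////AEVlQhV4VGdEV1R3hUVHdVWHl3d1Z3Z0VEVTNFZoY0Q2h3d4h2d4h3ZodoZDZFZzZ3eGeHhnWFd4d3dmZmg0d0lWdHd4dhc2h3d3R4ZXc1VUZ3WHh4UHRWeHdGh5dnc4Vlh2hohjQRJ1dld0RDQiV0ZnhmFlYnBmI3aGRmZ1V3dVZYZFZyNQhmFpdnd3d3d3RVdWZ2JmIFNjVnh3eHaHeEZYdng2d1VVZidTNYh1ZWdGVSWGN3U2I4RSN2VVRVV3RWdmQWVDiSKGN2RHdndmiHQDdgVWhXdWeCQASJeIdmUxFoIlJYdmdndiYHV1VWQAAHdQVWJGeGZlREASRHUgJXc1Y1iIUTNDNyiSBjAAADVFhFSHeIcll1RllgBXVHh2akVVhWd3dod3U2czQ2Z4hkRlMzIlZ3dmVWeYRDZKhnhmhVI3U1l2dFeIdzYmN3ZUJXVDFXNUJlV4Z3YmZ0d2h0SWRGVmVyZ1NGVlQ0VGd3ZElGhFN0ZIh3ZldWdmh3JVd0R6VwVnhEeHZ2hng3lQZ4VEhzhCdnRId2dmiHRECHYQZURoRDZkdDN5hVdDV3QRN3d3dhMyZDZmRFVSRlQxZmd3d3Y2YiVVd2Z0BWJ0RoU4iHdSZndVZnVkNFYGU4hUKGd1KHiJU1VnZHR0RFVUVVIDImV4iEJVVkaDJJhTRkRU"/>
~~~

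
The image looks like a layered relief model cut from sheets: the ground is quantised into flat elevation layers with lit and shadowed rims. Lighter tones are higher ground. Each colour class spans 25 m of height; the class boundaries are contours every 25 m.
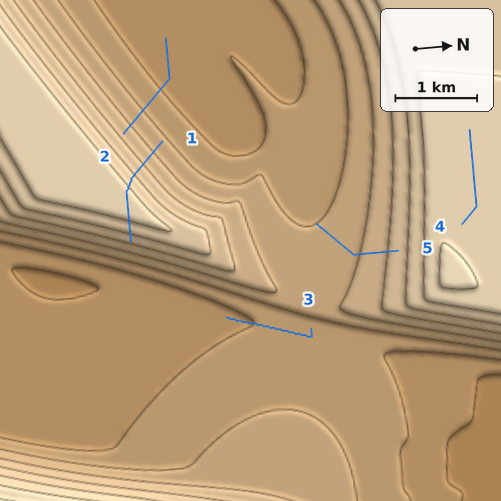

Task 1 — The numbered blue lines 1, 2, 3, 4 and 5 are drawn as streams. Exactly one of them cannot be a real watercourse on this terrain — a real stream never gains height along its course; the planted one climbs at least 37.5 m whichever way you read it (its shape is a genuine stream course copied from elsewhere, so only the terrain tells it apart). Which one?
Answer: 1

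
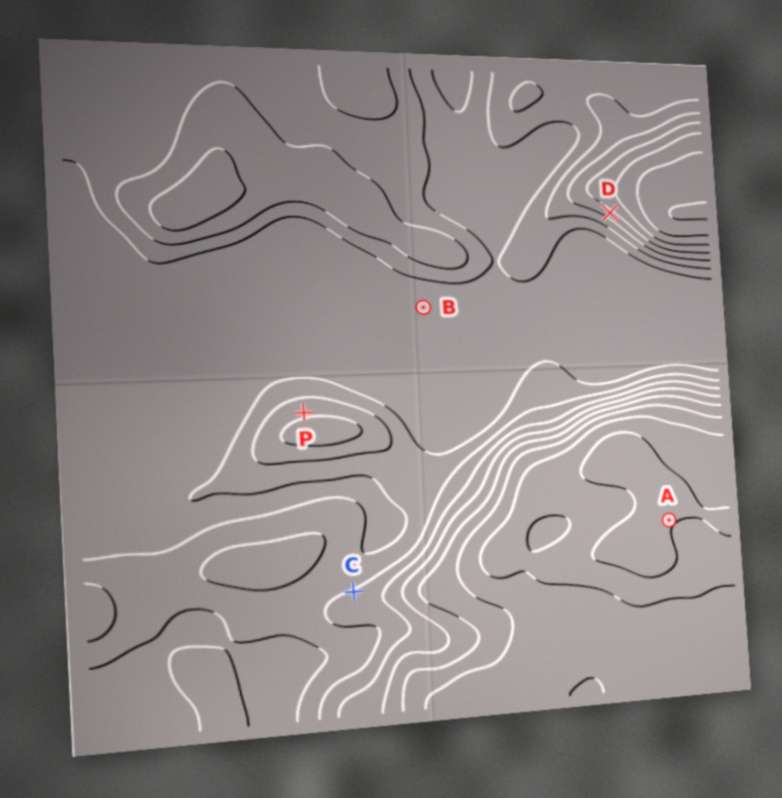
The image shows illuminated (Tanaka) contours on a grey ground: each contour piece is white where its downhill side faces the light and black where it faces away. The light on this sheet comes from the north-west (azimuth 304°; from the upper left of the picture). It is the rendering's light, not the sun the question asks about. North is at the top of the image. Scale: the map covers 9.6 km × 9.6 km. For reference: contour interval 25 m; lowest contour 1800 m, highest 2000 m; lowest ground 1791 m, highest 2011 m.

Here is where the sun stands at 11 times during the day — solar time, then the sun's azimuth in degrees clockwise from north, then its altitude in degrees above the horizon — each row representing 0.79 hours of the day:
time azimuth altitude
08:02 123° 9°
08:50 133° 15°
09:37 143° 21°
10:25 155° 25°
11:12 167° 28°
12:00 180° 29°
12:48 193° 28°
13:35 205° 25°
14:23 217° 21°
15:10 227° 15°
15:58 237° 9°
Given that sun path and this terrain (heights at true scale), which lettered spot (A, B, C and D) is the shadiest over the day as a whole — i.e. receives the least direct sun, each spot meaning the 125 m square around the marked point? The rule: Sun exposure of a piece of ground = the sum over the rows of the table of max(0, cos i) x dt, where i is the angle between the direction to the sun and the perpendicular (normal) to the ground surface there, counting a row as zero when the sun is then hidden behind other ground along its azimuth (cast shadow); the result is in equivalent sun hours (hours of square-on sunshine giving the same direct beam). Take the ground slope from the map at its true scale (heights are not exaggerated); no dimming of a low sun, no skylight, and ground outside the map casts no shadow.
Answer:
C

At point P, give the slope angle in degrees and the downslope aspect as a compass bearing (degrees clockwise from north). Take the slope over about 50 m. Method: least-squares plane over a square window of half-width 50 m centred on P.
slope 5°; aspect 350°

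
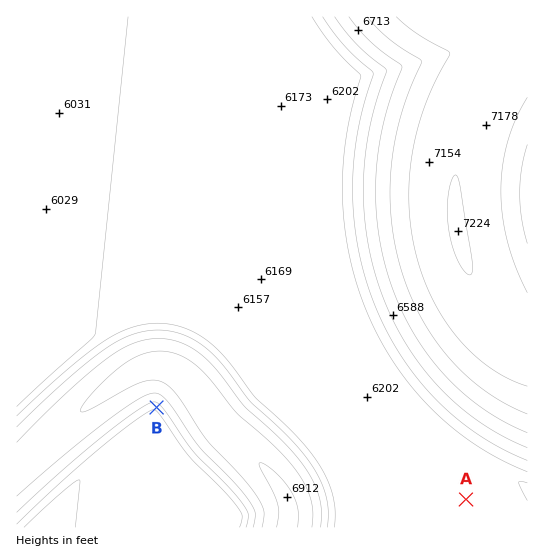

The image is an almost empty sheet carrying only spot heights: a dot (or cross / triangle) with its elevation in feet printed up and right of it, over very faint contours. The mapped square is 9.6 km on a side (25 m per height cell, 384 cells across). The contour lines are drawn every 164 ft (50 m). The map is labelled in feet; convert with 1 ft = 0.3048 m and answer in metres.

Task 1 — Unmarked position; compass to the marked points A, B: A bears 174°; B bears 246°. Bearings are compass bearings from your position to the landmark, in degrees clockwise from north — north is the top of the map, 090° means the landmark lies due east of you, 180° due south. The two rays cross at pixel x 443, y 280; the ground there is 2180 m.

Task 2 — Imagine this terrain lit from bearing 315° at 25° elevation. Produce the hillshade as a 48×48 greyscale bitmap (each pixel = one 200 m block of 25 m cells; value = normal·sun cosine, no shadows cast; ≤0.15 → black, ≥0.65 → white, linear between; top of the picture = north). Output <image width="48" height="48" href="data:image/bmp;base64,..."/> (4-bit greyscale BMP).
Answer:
<image width="48" height="48" href="data:image/bmp;base64,Qk32BAAAAAAAAHYAAAAoAAAAMAAAADAAAAABAAQAAAAAAIAEAAATCwAAEwsAABAAAAAAAAAAAAAAABEREQAiIiIAMzMzAERERABVVVUAZmZmAHd3dwCIiIgAmZmZAKqqqgC7u7sAzMzMAN3d3QDu7u4A////AAKIiIiIiIiIiIi97KhjEniIiIiIiIiIiABIiIiIiIiIiIibzKhkI2iIiIiIiIiIiBAEiIiIiIiIiImJqphlNHiIiIiIiIiIiDIASIiIiIiIiIiJmZh1RXiIiIiIiIiIh1QgA3iIiIiIiIeImYh1VoiIiIiIiIiIdnZCADeIiIiIiHiIiId2Z4iIiIiIiIh3ZphkIAJ4iIiJh4iIiId3eIiIiIiIiId2ZrqGQgAmiIiZiIiIiId3iIiIiIiIiHdmZtyoZCABWImZmYiJiIeIiIiIiIiIh3ZmZv3KhkIQBImZmZiIiIiIiIiIiIiIh3d2Zv/sqGUxAEiZmYiIiIiIiIiIiIiId3d3d//+ypdTEBaZmYh3iIiIiIiIiIiIh3d3d8//7Ll2QiWJmIdniIiIiIiIiIiIiHd3d5v//tuoZVaIiHdniIiIiIiIiIiIiIh3d4iu//3KmHeJiHd3iIiIiIiIiZmIiIiIeIiK3//supmZmHd4iIiIiIiImZmYiIiIiIiInP/+3LuqmIiIiIiIiIiImZmZiIiIiIiIib7//tzLqZiIiIiIiIiJmpmZmIiIiIiIiIrP/+3LqZiIiIiIiIiJqpmZmIiIiIiIiIiavNy7qYiIiIiIiIiaqqmZmIiIiIiIiIiImZmZiIiIiIiIiIiaqqmZmIiIiIiIiIiIiIiIiIiIiIiIiImqqqqZmIiIeIiIiIiIiIiIiIiIiIiIiImrqqqZmIiHd4iIiIiIiIiIiIiIiIiIiIq7uqqZmIiHd4iIiIiIiIiIiIiIiIiIiJq7uqqZmIh3d4iIiIiIiIiIiIiIiIiIiJq7uqqZmIh3d4iIiIiIiIiIiIiIiIiIiKvLu6qZmId3ZoiIiIiIiIiIiIiIiIiIiKvLu6qZmId3ZoiIiIiIiIiIiIiIiIiIiKzLu6qZmId2ZoiIiIiIiIiIiIiIiIiIiazMu6qZmId2ZYiIiIiIiIiIiIiIiIiIibzMu6qpmIdmVYiIiIiIiIiIiIiIiIiIibzMu7qpmHdmVYiIiIiIiIiIiIiIiIiIibzMy7qpmHdmVYiIiIiIiIiIiIiIiIiIib3cy7qpmIdmVYiIiIiIiIiIiIiIiIiIib3cy7qpmIdmVYiIiIiIiIiIiIiIiIiIiK3cy7qpmIdmVYiIiIiIiIiIiIiIiIiIiK3dzLuqmId2VYiIiIiIiIiIiIiIiIiIiKzdzLuqmYd2VYiIiIiIiIiIiIiIiIiIiJzdzMuqmYh2ZYiIiIiIiIiIiIiIiIiIiJvd3Mu6qYh3ZYiIiIiIiIiIiIiIiIiIiIrd3Mu6qZh3ZoiIiIiIiIiIiIiIiIiIiInN3cy7qpiHdoiIiIiIiIiIiIiIiIiIiIibzMy7qpmId4iIiIiIiIiIiIiIiIiIiIh4iZqrqqmYd4iIiIiIiIiIiIiIiIiIiYh3d3eJmZmYh4iIiIiIiIiIiIiIiIiImYiIh3d3iImZiIiIiIiIiIiIiIiIiIiJmZiIiIiIiIiZmIiIiIiIiIiIiIiIiIiamZiIiIiIiIiZmQ=="/>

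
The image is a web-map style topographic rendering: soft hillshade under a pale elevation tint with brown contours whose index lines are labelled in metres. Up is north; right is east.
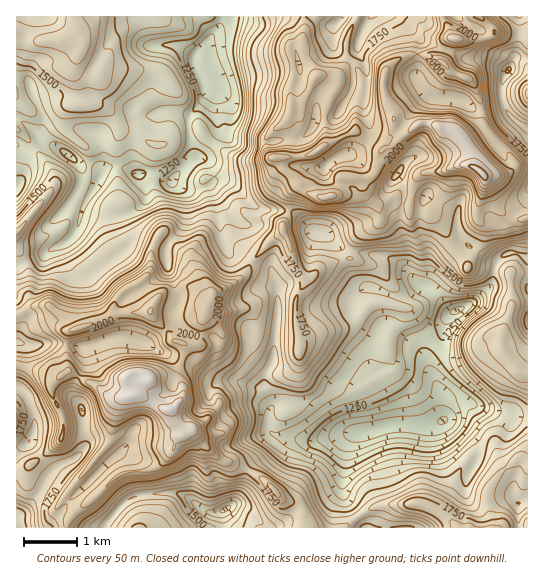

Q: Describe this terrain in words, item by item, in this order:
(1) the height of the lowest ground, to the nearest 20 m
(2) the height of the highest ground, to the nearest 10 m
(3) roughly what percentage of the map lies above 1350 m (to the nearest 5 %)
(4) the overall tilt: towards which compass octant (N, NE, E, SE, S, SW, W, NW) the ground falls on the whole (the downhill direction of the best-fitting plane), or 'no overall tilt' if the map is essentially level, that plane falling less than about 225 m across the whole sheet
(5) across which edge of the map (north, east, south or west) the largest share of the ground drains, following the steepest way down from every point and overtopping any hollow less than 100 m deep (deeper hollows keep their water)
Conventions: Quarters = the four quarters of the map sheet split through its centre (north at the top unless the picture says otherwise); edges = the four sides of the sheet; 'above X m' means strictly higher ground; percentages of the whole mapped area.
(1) About 1040 m is the lowest elevation on the sheet.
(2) The highest point reaches roughly 2280 m.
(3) Roughly 85 % of the ground is higher than 1350 m.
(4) No overall tilt - high and low ground are spread across the sheet.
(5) Drainage is mainly to the north: more ground falls towards that edge than towards any other.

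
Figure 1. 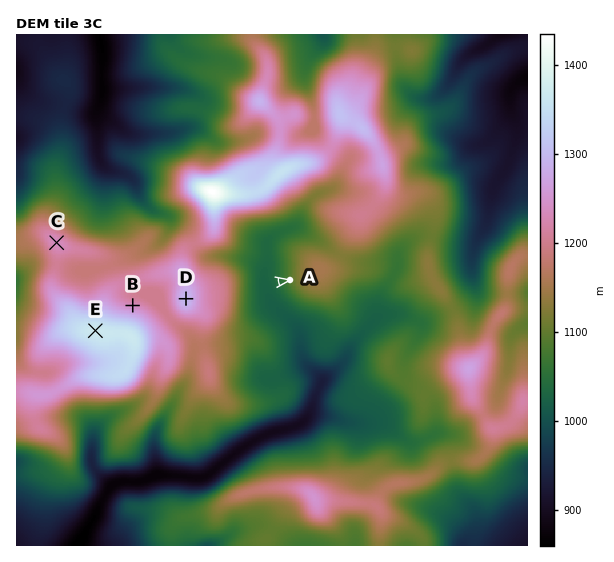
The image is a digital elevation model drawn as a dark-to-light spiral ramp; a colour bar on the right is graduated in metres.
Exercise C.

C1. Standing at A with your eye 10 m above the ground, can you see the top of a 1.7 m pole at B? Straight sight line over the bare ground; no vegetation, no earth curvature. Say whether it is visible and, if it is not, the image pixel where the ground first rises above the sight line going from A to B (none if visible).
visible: false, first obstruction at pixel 235 289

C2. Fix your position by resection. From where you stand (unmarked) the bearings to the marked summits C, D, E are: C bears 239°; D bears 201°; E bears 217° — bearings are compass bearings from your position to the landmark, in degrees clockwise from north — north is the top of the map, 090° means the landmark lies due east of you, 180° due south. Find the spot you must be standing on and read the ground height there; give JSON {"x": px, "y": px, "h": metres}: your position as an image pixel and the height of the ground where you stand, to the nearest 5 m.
{"x": 252, "y": 125, "h": 1180}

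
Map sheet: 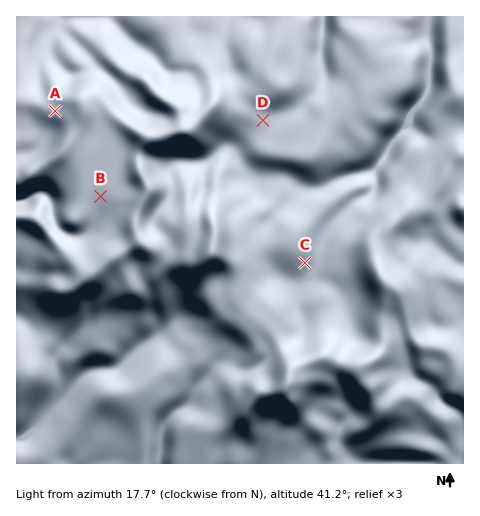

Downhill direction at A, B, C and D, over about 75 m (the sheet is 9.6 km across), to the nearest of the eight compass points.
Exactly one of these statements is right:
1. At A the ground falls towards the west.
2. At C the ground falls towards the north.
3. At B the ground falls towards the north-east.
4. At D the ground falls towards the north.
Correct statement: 1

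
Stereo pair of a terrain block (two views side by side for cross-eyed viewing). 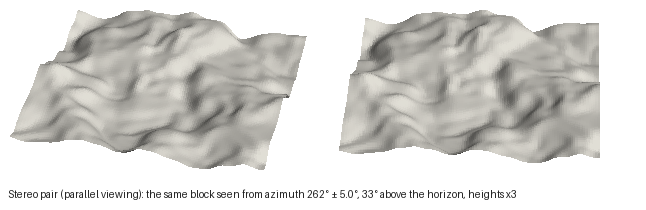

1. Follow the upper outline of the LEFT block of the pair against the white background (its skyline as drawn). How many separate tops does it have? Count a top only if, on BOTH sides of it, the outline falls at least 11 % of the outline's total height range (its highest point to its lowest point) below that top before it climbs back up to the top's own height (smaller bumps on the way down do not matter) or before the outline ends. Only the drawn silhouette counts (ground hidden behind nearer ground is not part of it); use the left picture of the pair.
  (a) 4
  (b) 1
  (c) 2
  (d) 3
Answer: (b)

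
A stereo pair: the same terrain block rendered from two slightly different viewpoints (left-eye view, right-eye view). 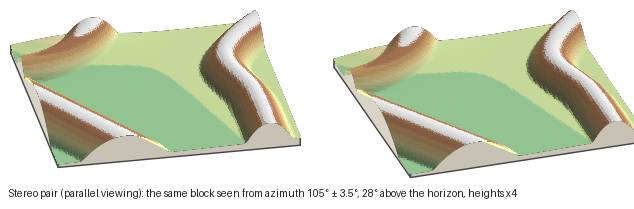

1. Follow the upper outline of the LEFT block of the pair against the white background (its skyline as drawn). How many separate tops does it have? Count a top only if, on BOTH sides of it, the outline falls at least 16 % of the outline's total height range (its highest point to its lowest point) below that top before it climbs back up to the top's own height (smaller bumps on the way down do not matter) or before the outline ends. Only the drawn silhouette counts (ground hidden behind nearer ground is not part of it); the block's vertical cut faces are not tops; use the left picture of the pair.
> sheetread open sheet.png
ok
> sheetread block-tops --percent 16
1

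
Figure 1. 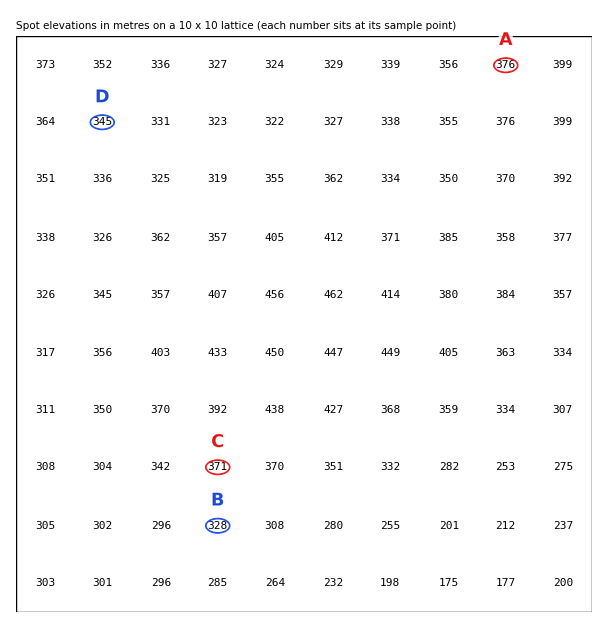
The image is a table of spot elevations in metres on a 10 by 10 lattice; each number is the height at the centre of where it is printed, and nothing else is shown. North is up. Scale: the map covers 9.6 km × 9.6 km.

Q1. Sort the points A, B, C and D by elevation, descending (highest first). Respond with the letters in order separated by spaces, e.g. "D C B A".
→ A C D B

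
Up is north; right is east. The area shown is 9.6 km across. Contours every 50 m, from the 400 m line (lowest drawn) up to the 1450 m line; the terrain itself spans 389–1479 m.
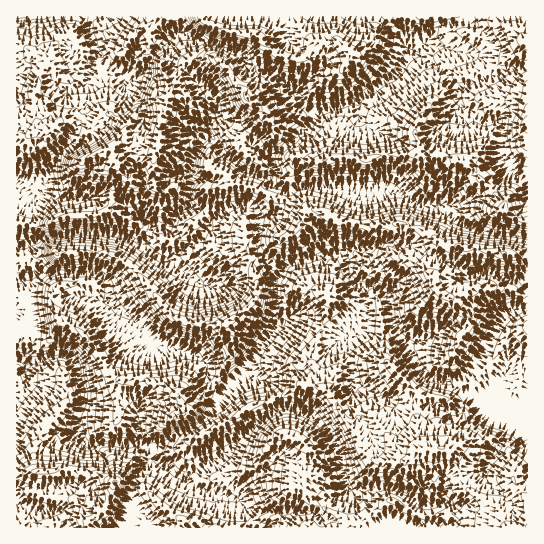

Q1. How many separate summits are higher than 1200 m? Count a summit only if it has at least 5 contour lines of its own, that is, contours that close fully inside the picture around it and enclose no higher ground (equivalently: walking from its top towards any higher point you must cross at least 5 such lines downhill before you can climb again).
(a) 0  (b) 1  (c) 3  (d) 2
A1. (a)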